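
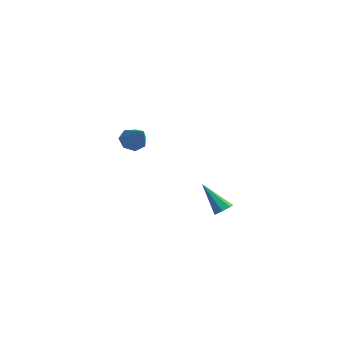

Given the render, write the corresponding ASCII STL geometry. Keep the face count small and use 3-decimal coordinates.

solid 
facet normal -0.618 0.375 -0.691
outer loop
vertex -3.961 -0.663 -3.054
vertex -4.366 -0.277 -2.482
vertex -3.738 -0.022 -2.906
endloop
endfacet
facet normal 0.894 -0.221 -0.390
outer loop
vertex -3.961 -0.663 -3.054
vertex -3.738 -0.022 -2.906
vertex -3.234 -0.963 -1.218
endloop
endfacet
facet normal -0.618 0.375 -0.691
outer loop
vertex -3.738 -0.022 -2.906
vertex -4.366 -0.277 -2.482
vertex -3.988 0.426 -2.439
endloop
endfacet
facet normal 0.876 0.482 0.007
outer loop
vertex -3.738 -0.022 -2.906
vertex -3.988 0.426 -2.439
vertex -3.234 -0.963 -1.218
endloop
endfacet
facet normal -0.619 0.375 -0.690
outer loop
vertex -3.988 0.426 -2.439
vertex -4.366 -0.277 -2.482
vertex -4.522 0.345 -2.004
endloop
endfacet
facet normal 0.370 0.719 0.589
outer loop
vertex -3.988 0.426 -2.439
vertex -4.522 0.345 -2.004
vertex -3.234 -0.963 -1.218
endloop
endfacet
facet normal -0.619 0.375 -0.690
outer loop
vertex -4.522 0.345 -2.004
vertex -4.366 -0.277 -2.482
vertex -4.94 -0.205 -1.928
endloop
endfacet
facet normal -0.244 0.312 0.918
outer loop
vertex -4.522 0.345 -2.004
vertex -4.94 -0.205 -1.928
vertex -3.234 -0.963 -1.218
endloop
endfacet
facet normal -0.619 0.375 -0.690
outer loop
vertex -4.94 -0.205 -1.928
vertex -4.366 -0.277 -2.482
vertex -4.925 -0.809 -2.27
endloop
endfacet
facet normal -0.504 -0.435 0.746
outer loop
vertex -4.94 -0.205 -1.928
vertex -4.925 -0.809 -2.27
vertex -3.234 -0.963 -1.218
endloop
endfacet
facet normal -0.619 0.375 -0.690
outer loop
vertex -4.925 -0.809 -2.27
vertex -4.366 -0.277 -2.482
vertex -4.49 -1.013 -2.771
endloop
endfacet
facet normal -0.214 -0.955 0.204
outer loop
vertex -4.925 -0.809 -2.27
vertex -4.49 -1.013 -2.771
vertex -3.234 -0.963 -1.218
endloop
endfacet
facet normal -0.618 0.375 -0.691
outer loop
vertex -4.49 -1.013 -2.771
vertex -4.366 -0.277 -2.482
vertex -3.961 -0.663 -3.054
endloop
endfacet
facet normal 0.408 -0.861 -0.302
outer loop
vertex -4.49 -1.013 -2.771
vertex -3.961 -0.663 -3.054
vertex -3.234 -0.963 -1.218
endloop
endfacet
facet normal 0.674 -0.064 -0.736
outer loop
vertex 3.795 -4.065 -3.437
vertex 3.38 -4.003 -3.822
vertex 3.694 -3.599 -3.57
endloop
endfacet
facet normal 0.517 0.337 0.787
outer loop
vertex 3.795 -4.065 -3.437
vertex 3.694 -3.599 -3.57
vertex 2.06 -3.877 -2.378
endloop
endfacet
facet normal 0.673 -0.064 -0.737
outer loop
vertex 3.694 -3.599 -3.57
vertex 3.38 -4.003 -3.822
vertex 3.356 -3.438 -3.893
endloop
endfacet
facet normal 0.102 0.929 0.356
outer loop
vertex 3.694 -3.599 -3.57
vertex 3.356 -3.438 -3.893
vertex 2.06 -3.877 -2.378
endloop
endfacet
facet normal 0.673 -0.064 -0.737
outer loop
vertex 3.356 -3.438 -3.893
vertex 3.38 -4.003 -3.822
vertex 3.036 -3.702 -4.162
endloop
endfacet
facet normal -0.517 0.832 -0.201
outer loop
vertex 3.356 -3.438 -3.893
vertex 3.036 -3.702 -4.162
vertex 2.06 -3.877 -2.378
endloop
endfacet
facet normal 0.673 -0.063 -0.737
outer loop
vertex 3.036 -3.702 -4.162
vertex 3.38 -4.003 -3.822
vertex 2.975 -4.192 -4.176
endloop
endfacet
facet normal -0.876 0.122 -0.467
outer loop
vertex 3.036 -3.702 -4.162
vertex 2.975 -4.192 -4.176
vertex 2.06 -3.877 -2.378
endloop
endfacet
facet normal 0.674 -0.065 -0.736
outer loop
vertex 2.975 -4.192 -4.176
vertex 3.38 -4.003 -3.822
vertex 3.219 -4.54 -3.922
endloop
endfacet
facet normal -0.703 -0.669 -0.241
outer loop
vertex 2.975 -4.192 -4.176
vertex 3.219 -4.54 -3.922
vertex 2.06 -3.877 -2.378
endloop
endfacet
facet normal 0.673 -0.064 -0.737
outer loop
vertex 3.219 -4.54 -3.922
vertex 3.38 -4.003 -3.822
vertex 3.584 -4.483 -3.594
endloop
endfacet
facet normal -0.129 -0.943 0.308
outer loop
vertex 3.219 -4.54 -3.922
vertex 3.584 -4.483 -3.594
vertex 2.06 -3.877 -2.378
endloop
endfacet
facet normal 0.674 -0.063 -0.736
outer loop
vertex 3.584 -4.483 -3.594
vertex 3.38 -4.003 -3.822
vertex 3.795 -4.065 -3.437
endloop
endfacet
facet normal 0.413 -0.495 0.764
outer loop
vertex 3.584 -4.483 -3.594
vertex 3.795 -4.065 -3.437
vertex 2.06 -3.877 -2.378
endloop
endfacet

endsolid


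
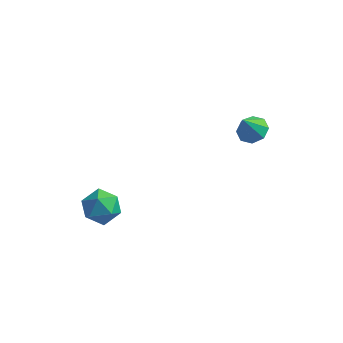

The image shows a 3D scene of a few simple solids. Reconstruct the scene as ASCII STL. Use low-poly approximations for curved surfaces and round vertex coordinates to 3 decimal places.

solid 
facet normal 0.101 0.334 0.937
outer loop
vertex -2.123 -3.167 2.425
vertex -1.874 -3.943 2.675
vertex -1.297 -3.375 2.41
endloop
endfacet
facet normal 0.224 0.856 0.466
outer loop
vertex -2.123 -3.167 2.425
vertex -1.297 -3.375 2.41
vertex -1.638 -2.935 1.765
endloop
endfacet
facet normal -0.361 0.931 0.062
outer loop
vertex -2.123 -3.167 2.425
vertex -1.638 -2.935 1.765
vertex -2.425 -3.231 1.632
endloop
endfacet
facet normal -0.844 0.455 0.285
outer loop
vertex -2.123 -3.167 2.425
vertex -2.425 -3.231 1.632
vertex -2.571 -3.854 2.194
endloop
endfacet
facet normal -0.558 0.087 0.825
outer loop
vertex -2.123 -3.167 2.425
vertex -2.571 -3.854 2.194
vertex -1.874 -3.943 2.675
endloop
endfacet
facet normal 0.759 0.650 0.042
outer loop
vertex -1.638 -2.935 1.765
vertex -1.297 -3.375 2.41
vertex -1.089 -3.566 1.606
endloop
endfacet
facet normal 0.562 -0.196 0.804
outer loop
vertex -1.297 -3.375 2.41
vertex -1.874 -3.943 2.675
vertex -1.235 -4.189 2.168
endloop
endfacet
facet normal -0.506 -0.597 0.623
outer loop
vertex -1.874 -3.943 2.675
vertex -2.571 -3.854 2.194
vertex -2.022 -4.485 2.035
endloop
endfacet
facet normal -0.968 0.001 -0.251
outer loop
vertex -2.571 -3.854 2.194
vertex -2.425 -3.231 1.632
vertex -2.363 -4.045 1.39
endloop
endfacet
facet normal -0.187 0.771 -0.609
outer loop
vertex -2.425 -3.231 1.632
vertex -1.638 -2.935 1.765
vertex -1.786 -3.477 1.125
endloop
endfacet
facet normal 0.844 -0.455 -0.285
outer loop
vertex -1.537 -4.253 1.375
vertex -1.089 -3.566 1.606
vertex -1.235 -4.189 2.168
endloop
endfacet
facet normal 0.361 -0.931 -0.062
outer loop
vertex -1.537 -4.253 1.375
vertex -1.235 -4.189 2.168
vertex -2.022 -4.485 2.035
endloop
endfacet
facet normal -0.224 -0.856 -0.466
outer loop
vertex -1.537 -4.253 1.375
vertex -2.022 -4.485 2.035
vertex -2.363 -4.045 1.39
endloop
endfacet
facet normal -0.101 -0.334 -0.937
outer loop
vertex -1.537 -4.253 1.375
vertex -2.363 -4.045 1.39
vertex -1.786 -3.477 1.125
endloop
endfacet
facet normal 0.558 -0.087 -0.825
outer loop
vertex -1.537 -4.253 1.375
vertex -1.786 -3.477 1.125
vertex -1.089 -3.566 1.606
endloop
endfacet
facet normal 0.968 -0.001 0.251
outer loop
vertex -1.235 -4.189 2.168
vertex -1.089 -3.566 1.606
vertex -1.297 -3.375 2.41
endloop
endfacet
facet normal 0.187 -0.771 0.609
outer loop
vertex -2.022 -4.485 2.035
vertex -1.235 -4.189 2.168
vertex -1.874 -3.943 2.675
endloop
endfacet
facet normal -0.759 -0.650 -0.042
outer loop
vertex -2.363 -4.045 1.39
vertex -2.022 -4.485 2.035
vertex -2.571 -3.854 2.194
endloop
endfacet
facet normal -0.562 0.196 -0.804
outer loop
vertex -1.786 -3.477 1.125
vertex -2.363 -4.045 1.39
vertex -2.425 -3.231 1.632
endloop
endfacet
facet normal 0.506 0.597 -0.623
outer loop
vertex -1.089 -3.566 1.606
vertex -1.786 -3.477 1.125
vertex -1.638 -2.935 1.765
endloop
endfacet
facet normal 0.259 0.384 -0.887
outer loop
vertex 3.227 0.987 3.23
vertex 2.658 1.359 3.225
vertex 3.292 1.454 3.451
endloop
endfacet
facet normal 0.714 -0.378 0.589
outer loop
vertex 3.227 0.987 3.23
vertex 3.292 1.454 3.451
vertex 2.362 0.921 4.235
endloop
endfacet
facet normal 0.258 0.385 -0.886
outer loop
vertex 3.292 1.454 3.451
vertex 2.658 1.359 3.225
vertex 2.985 1.865 3.54
endloop
endfacet
facet normal 0.545 0.233 0.805
outer loop
vertex 3.292 1.454 3.451
vertex 2.985 1.865 3.54
vertex 2.362 0.921 4.235
endloop
endfacet
facet normal 0.259 0.384 -0.886
outer loop
vertex 2.985 1.865 3.54
vertex 2.658 1.359 3.225
vertex 2.487 1.98 3.444
endloop
endfacet
facet normal -0.016 0.600 0.800
outer loop
vertex 2.985 1.865 3.54
vertex 2.487 1.98 3.444
vertex 2.362 0.921 4.235
endloop
endfacet
facet normal 0.258 0.384 -0.887
outer loop
vertex 2.487 1.98 3.444
vertex 2.658 1.359 3.225
vertex 2.088 1.731 3.22
endloop
endfacet
facet normal -0.640 0.507 0.577
outer loop
vertex 2.487 1.98 3.444
vertex 2.088 1.731 3.22
vertex 2.362 0.921 4.235
endloop
endfacet
facet normal 0.259 0.384 -0.886
outer loop
vertex 2.088 1.731 3.22
vertex 2.658 1.359 3.225
vertex 2.023 1.265 2.999
endloop
endfacet
facet normal -0.964 0.008 0.267
outer loop
vertex 2.088 1.731 3.22
vertex 2.023 1.265 2.999
vertex 2.362 0.921 4.235
endloop
endfacet
facet normal 0.258 0.385 -0.886
outer loop
vertex 2.023 1.265 2.999
vertex 2.658 1.359 3.225
vertex 2.33 0.854 2.91
endloop
endfacet
facet normal -0.795 -0.605 0.050
outer loop
vertex 2.023 1.265 2.999
vertex 2.33 0.854 2.91
vertex 2.362 0.921 4.235
endloop
endfacet
facet normal 0.258 0.385 -0.886
outer loop
vertex 2.33 0.854 2.91
vertex 2.658 1.359 3.225
vertex 2.828 0.739 3.005
endloop
endfacet
facet normal -0.235 -0.971 0.055
outer loop
vertex 2.33 0.854 2.91
vertex 2.828 0.739 3.005
vertex 2.362 0.921 4.235
endloop
endfacet
facet normal 0.260 0.385 -0.885
outer loop
vertex 2.828 0.739 3.005
vertex 2.658 1.359 3.225
vertex 3.227 0.987 3.23
endloop
endfacet
facet normal 0.389 -0.878 0.277
outer loop
vertex 2.828 0.739 3.005
vertex 3.227 0.987 3.23
vertex 2.362 0.921 4.235
endloop
endfacet

endsolid


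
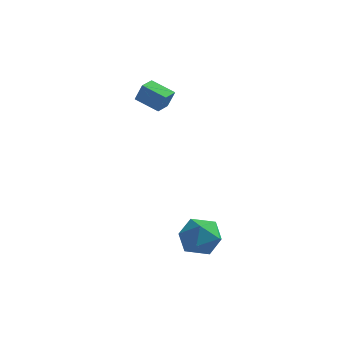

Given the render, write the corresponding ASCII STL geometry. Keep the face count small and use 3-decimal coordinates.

solid 
facet normal -0.910 0.143 0.389
outer loop
vertex -0.81 1.936 2.138
vertex -0.673 2.775 2.15
vertex -1.199 2.013 1.199
endloop
endfacet
facet normal -0.162 -0.987 -0.014
outer loop
vertex -0.007 1.825 0.69
vertex -0.81 1.936 2.138
vertex -1.199 2.013 1.199
endloop
endfacet
facet normal -0.910 0.144 0.388
outer loop
vertex -1.199 2.013 1.199
vertex -0.673 2.775 2.15
vertex -1.062 2.852 1.21
endloop
endfacet
facet normal -0.382 0.074 -0.921
outer loop
vertex -1.062 2.852 1.21
vertex -0.007 1.825 0.69
vertex -1.199 2.013 1.199
endloop
endfacet
facet normal 0.381 -0.075 0.921
outer loop
vertex -0.81 1.936 2.138
vertex 0.519 2.587 1.641
vertex -0.673 2.775 2.15
endloop
endfacet
facet normal -0.162 -0.987 -0.014
outer loop
vertex 0.382 1.748 1.63
vertex -0.81 1.936 2.138
vertex -0.007 1.825 0.69
endloop
endfacet
facet normal 0.381 -0.074 0.922
outer loop
vertex 0.382 1.748 1.63
vertex 0.519 2.587 1.641
vertex -0.81 1.936 2.138
endloop
endfacet
facet normal 0.162 0.987 0.014
outer loop
vertex -0.673 2.775 2.15
vertex 0.519 2.587 1.641
vertex -1.062 2.852 1.21
endloop
endfacet
facet normal -0.381 0.075 -0.922
outer loop
vertex 0.13 2.664 0.702
vertex -0.007 1.825 0.69
vertex -1.062 2.852 1.21
endloop
endfacet
facet normal 0.162 0.987 0.014
outer loop
vertex -1.062 2.852 1.21
vertex 0.519 2.587 1.641
vertex 0.13 2.664 0.702
endloop
endfacet
facet normal 0.910 -0.143 -0.388
outer loop
vertex 0.13 2.664 0.702
vertex 0.382 1.748 1.63
vertex -0.007 1.825 0.69
endloop
endfacet
facet normal 0.910 -0.144 -0.389
outer loop
vertex 0.519 2.587 1.641
vertex 0.382 1.748 1.63
vertex 0.13 2.664 0.702
endloop
endfacet
facet normal -0.923 0.009 0.384
outer loop
vertex 2.874 -3.123 -4.154
vertex 3.086 -4.031 -3.624
vertex 3.286 -3.083 -3.165
endloop
endfacet
facet normal -0.692 0.673 0.261
outer loop
vertex 2.874 -3.123 -4.154
vertex 3.286 -3.083 -3.165
vertex 3.647 -2.417 -3.925
endloop
endfacet
facet normal -0.534 0.726 -0.433
outer loop
vertex 2.874 -3.123 -4.154
vertex 3.647 -2.417 -3.925
vertex 3.67 -2.954 -4.853
endloop
endfacet
facet normal -0.668 0.095 -0.738
outer loop
vertex 2.874 -3.123 -4.154
vertex 3.67 -2.954 -4.853
vertex 3.323 -3.951 -4.667
endloop
endfacet
facet normal -0.908 -0.348 -0.233
outer loop
vertex 2.874 -3.123 -4.154
vertex 3.323 -3.951 -4.667
vertex 3.086 -4.031 -3.624
endloop
endfacet
facet normal -0.089 0.770 0.632
outer loop
vertex 3.647 -2.417 -3.925
vertex 3.286 -3.083 -3.165
vertex 4.337 -2.889 -3.253
endloop
endfacet
facet normal -0.464 -0.305 0.832
outer loop
vertex 3.286 -3.083 -3.165
vertex 3.086 -4.031 -3.624
vertex 3.99 -3.886 -3.067
endloop
endfacet
facet normal -0.440 -0.882 -0.168
outer loop
vertex 3.086 -4.031 -3.624
vertex 3.323 -3.951 -4.667
vertex 4.013 -4.423 -3.995
endloop
endfacet
facet normal -0.052 -0.166 -0.985
outer loop
vertex 3.323 -3.951 -4.667
vertex 3.67 -2.954 -4.853
vertex 4.374 -3.757 -4.755
endloop
endfacet
facet normal 0.165 0.855 -0.491
outer loop
vertex 3.67 -2.954 -4.853
vertex 3.647 -2.417 -3.925
vertex 4.574 -2.809 -4.296
endloop
endfacet
facet normal 0.668 -0.095 0.738
outer loop
vertex 4.786 -3.717 -3.766
vertex 4.337 -2.889 -3.253
vertex 3.99 -3.886 -3.067
endloop
endfacet
facet normal 0.534 -0.726 0.433
outer loop
vertex 4.786 -3.717 -3.766
vertex 3.99 -3.886 -3.067
vertex 4.013 -4.423 -3.995
endloop
endfacet
facet normal 0.692 -0.673 -0.261
outer loop
vertex 4.786 -3.717 -3.766
vertex 4.013 -4.423 -3.995
vertex 4.374 -3.757 -4.755
endloop
endfacet
facet normal 0.923 -0.009 -0.384
outer loop
vertex 4.786 -3.717 -3.766
vertex 4.374 -3.757 -4.755
vertex 4.574 -2.809 -4.296
endloop
endfacet
facet normal 0.908 0.348 0.233
outer loop
vertex 4.786 -3.717 -3.766
vertex 4.574 -2.809 -4.296
vertex 4.337 -2.889 -3.253
endloop
endfacet
facet normal 0.052 0.166 0.985
outer loop
vertex 3.99 -3.886 -3.067
vertex 4.337 -2.889 -3.253
vertex 3.286 -3.083 -3.165
endloop
endfacet
facet normal -0.165 -0.855 0.491
outer loop
vertex 4.013 -4.423 -3.995
vertex 3.99 -3.886 -3.067
vertex 3.086 -4.031 -3.624
endloop
endfacet
facet normal 0.089 -0.770 -0.632
outer loop
vertex 4.374 -3.757 -4.755
vertex 4.013 -4.423 -3.995
vertex 3.323 -3.951 -4.667
endloop
endfacet
facet normal 0.464 0.305 -0.832
outer loop
vertex 4.574 -2.809 -4.296
vertex 4.374 -3.757 -4.755
vertex 3.67 -2.954 -4.853
endloop
endfacet
facet normal 0.440 0.882 0.168
outer loop
vertex 4.337 -2.889 -3.253
vertex 4.574 -2.809 -4.296
vertex 3.647 -2.417 -3.925
endloop
endfacet

endsolid


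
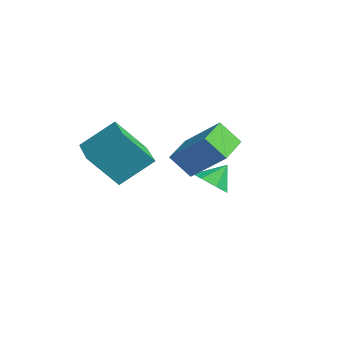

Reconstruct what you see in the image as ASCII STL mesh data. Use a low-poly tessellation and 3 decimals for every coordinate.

solid 
facet normal 0.034 -0.643 -0.766
outer loop
vertex -0.317 0.045 -0.755
vertex -0.748 0.676 -1.304
vertex 0.173 0.555 -1.161
endloop
endfacet
facet normal 0.649 -0.018 0.761
outer loop
vertex -0.317 0.045 -0.755
vertex 0.173 0.555 -1.161
vertex -0.792 1.504 -0.316
endloop
endfacet
facet normal 0.035 -0.642 -0.766
outer loop
vertex 0.173 0.555 -1.161
vertex -0.748 0.676 -1.304
vertex -0.029 1.156 -1.674
endloop
endfacet
facet normal 0.790 0.529 0.309
outer loop
vertex 0.173 0.555 -1.161
vertex -0.029 1.156 -1.674
vertex -0.792 1.504 -0.316
endloop
endfacet
facet normal 0.035 -0.642 -0.766
outer loop
vertex -0.029 1.156 -1.674
vertex -0.748 0.676 -1.304
vertex -0.773 1.395 -1.908
endloop
endfacet
facet normal 0.323 0.945 -0.061
outer loop
vertex -0.029 1.156 -1.674
vertex -0.773 1.395 -1.908
vertex -0.792 1.504 -0.316
endloop
endfacet
facet normal 0.035 -0.642 -0.766
outer loop
vertex -0.773 1.395 -1.908
vertex -0.748 0.676 -1.304
vertex -1.498 1.093 -1.688
endloop
endfacet
facet normal -0.401 0.914 -0.067
outer loop
vertex -0.773 1.395 -1.908
vertex -1.498 1.093 -1.688
vertex -0.792 1.504 -0.316
endloop
endfacet
facet normal 0.035 -0.642 -0.766
outer loop
vertex -1.498 1.093 -1.688
vertex -0.748 0.676 -1.304
vertex -1.658 0.476 -1.178
endloop
endfacet
facet normal -0.838 0.460 0.293
outer loop
vertex -1.498 1.093 -1.688
vertex -1.658 0.476 -1.178
vertex -0.792 1.504 -0.316
endloop
endfacet
facet normal 0.035 -0.642 -0.766
outer loop
vertex -1.658 0.476 -1.178
vertex -0.748 0.676 -1.304
vertex -1.132 0.01 -0.763
endloop
endfacet
facet normal -0.658 -0.075 0.750
outer loop
vertex -1.658 0.476 -1.178
vertex -1.132 0.01 -0.763
vertex -0.792 1.504 -0.316
endloop
endfacet
facet normal 0.035 -0.642 -0.766
outer loop
vertex -1.132 0.01 -0.763
vertex -0.748 0.676 -1.304
vertex -0.317 0.045 -0.755
endloop
endfacet
facet normal 0.003 -0.287 0.958
outer loop
vertex -1.132 0.01 -0.763
vertex -0.317 0.045 -0.755
vertex -0.792 1.504 -0.316
endloop
endfacet
facet normal -0.711 0.685 0.160
outer loop
vertex 3.237 -0.698 3.807
vertex 3.718 0.04 2.784
vertex 1.975 -1.7 2.491
endloop
endfacet
facet normal -0.356 -0.547 0.758
outer loop
vertex 3.282 -2.96 2.196
vertex 3.237 -0.698 3.807
vertex 1.975 -1.7 2.491
endloop
endfacet
facet normal -0.711 0.685 0.161
outer loop
vertex 1.975 -1.7 2.491
vertex 3.718 0.04 2.784
vertex 2.456 -0.961 1.468
endloop
endfacet
facet normal -0.607 -0.481 -0.633
outer loop
vertex 2.456 -0.961 1.468
vertex 3.282 -2.96 2.196
vertex 1.975 -1.7 2.491
endloop
endfacet
facet normal 0.607 0.481 0.633
outer loop
vertex 3.237 -0.698 3.807
vertex 5.025 -1.22 2.489
vertex 3.718 0.04 2.784
endloop
endfacet
facet normal -0.356 -0.547 0.758
outer loop
vertex 4.544 -1.959 3.512
vertex 3.237 -0.698 3.807
vertex 3.282 -2.96 2.196
endloop
endfacet
facet normal 0.607 0.481 0.633
outer loop
vertex 4.544 -1.959 3.512
vertex 5.025 -1.22 2.489
vertex 3.237 -0.698 3.807
endloop
endfacet
facet normal 0.356 0.547 -0.758
outer loop
vertex 3.718 0.04 2.784
vertex 5.025 -1.22 2.489
vertex 2.456 -0.961 1.468
endloop
endfacet
facet normal -0.607 -0.481 -0.633
outer loop
vertex 3.763 -2.222 1.173
vertex 3.282 -2.96 2.196
vertex 2.456 -0.961 1.468
endloop
endfacet
facet normal 0.356 0.547 -0.758
outer loop
vertex 2.456 -0.961 1.468
vertex 5.025 -1.22 2.489
vertex 3.763 -2.222 1.173
endloop
endfacet
facet normal 0.711 -0.685 -0.160
outer loop
vertex 3.763 -2.222 1.173
vertex 4.544 -1.959 3.512
vertex 3.282 -2.96 2.196
endloop
endfacet
facet normal 0.711 -0.685 -0.160
outer loop
vertex 5.025 -1.22 2.489
vertex 4.544 -1.959 3.512
vertex 3.763 -2.222 1.173
endloop
endfacet
facet normal -0.979 0.202 0.016
outer loop
vertex -1.58 -5.059 1.542
vertex -1.248 -3.555 2.818
vertex -1.33 -3.716 -0.106
endloop
endfacet
facet normal -0.166 -0.752 -0.638
outer loop
vertex 0.648 -4.125 -0.138
vertex -1.58 -5.059 1.542
vertex -1.33 -3.716 -0.106
endloop
endfacet
facet normal -0.979 0.202 0.016
outer loop
vertex -1.33 -3.716 -0.106
vertex -1.248 -3.555 2.818
vertex -0.998 -2.212 1.17
endloop
endfacet
facet normal 0.117 0.627 -0.770
outer loop
vertex -0.998 -2.212 1.17
vertex 0.648 -4.125 -0.138
vertex -1.33 -3.716 -0.106
endloop
endfacet
facet normal -0.117 -0.627 0.770
outer loop
vertex -1.58 -5.059 1.542
vertex 0.73 -3.964 2.786
vertex -1.248 -3.555 2.818
endloop
endfacet
facet normal -0.166 -0.752 -0.638
outer loop
vertex 0.398 -5.468 1.51
vertex -1.58 -5.059 1.542
vertex 0.648 -4.125 -0.138
endloop
endfacet
facet normal -0.117 -0.627 0.770
outer loop
vertex 0.398 -5.468 1.51
vertex 0.73 -3.964 2.786
vertex -1.58 -5.059 1.542
endloop
endfacet
facet normal 0.166 0.752 0.638
outer loop
vertex -1.248 -3.555 2.818
vertex 0.73 -3.964 2.786
vertex -0.998 -2.212 1.17
endloop
endfacet
facet normal 0.117 0.627 -0.770
outer loop
vertex 0.98 -2.621 1.138
vertex 0.648 -4.125 -0.138
vertex -0.998 -2.212 1.17
endloop
endfacet
facet normal 0.166 0.752 0.638
outer loop
vertex -0.998 -2.212 1.17
vertex 0.73 -3.964 2.786
vertex 0.98 -2.621 1.138
endloop
endfacet
facet normal 0.979 -0.202 -0.016
outer loop
vertex 0.98 -2.621 1.138
vertex 0.398 -5.468 1.51
vertex 0.648 -4.125 -0.138
endloop
endfacet
facet normal 0.979 -0.202 -0.016
outer loop
vertex 0.73 -3.964 2.786
vertex 0.398 -5.468 1.51
vertex 0.98 -2.621 1.138
endloop
endfacet

endsolid


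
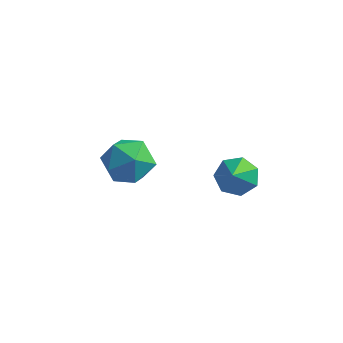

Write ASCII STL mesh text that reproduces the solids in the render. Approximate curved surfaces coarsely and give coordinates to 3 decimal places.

solid 
facet normal -0.345 0.436 0.831
outer loop
vertex -2.022 0.938 1.209
vertex -1.824 -0.007 1.787
vertex -1.025 0.781 1.705
endloop
endfacet
facet normal -0.051 0.918 0.394
outer loop
vertex -2.022 0.938 1.209
vertex -1.025 0.781 1.705
vertex -1.076 1.222 0.671
endloop
endfacet
facet normal -0.398 0.888 -0.230
outer loop
vertex -2.022 0.938 1.209
vertex -1.076 1.222 0.671
vertex -1.906 0.706 0.114
endloop
endfacet
facet normal -0.904 0.389 -0.178
outer loop
vertex -2.022 0.938 1.209
vertex -1.906 0.706 0.114
vertex -2.368 -0.053 0.803
endloop
endfacet
facet normal -0.872 0.109 0.477
outer loop
vertex -2.022 0.938 1.209
vertex -2.368 -0.053 0.803
vertex -1.824 -0.007 1.787
endloop
endfacet
facet normal 0.626 0.728 0.280
outer loop
vertex -1.076 1.222 0.671
vertex -1.025 0.781 1.705
vertex -0.292 0.453 0.917
endloop
endfacet
facet normal 0.152 -0.052 0.987
outer loop
vertex -1.025 0.781 1.705
vertex -1.824 -0.007 1.787
vertex -0.754 -0.306 1.606
endloop
endfacet
facet normal -0.700 -0.581 0.414
outer loop
vertex -1.824 -0.007 1.787
vertex -2.368 -0.053 0.803
vertex -1.584 -0.822 1.049
endloop
endfacet
facet normal -0.752 -0.129 -0.646
outer loop
vertex -2.368 -0.053 0.803
vertex -1.906 0.706 0.114
vertex -1.635 -0.381 0.015
endloop
endfacet
facet normal 0.067 0.680 -0.730
outer loop
vertex -1.906 0.706 0.114
vertex -1.076 1.222 0.671
vertex -0.836 0.407 -0.067
endloop
endfacet
facet normal 0.904 -0.389 0.178
outer loop
vertex -0.638 -0.538 0.511
vertex -0.292 0.453 0.917
vertex -0.754 -0.306 1.606
endloop
endfacet
facet normal 0.398 -0.888 0.230
outer loop
vertex -0.638 -0.538 0.511
vertex -0.754 -0.306 1.606
vertex -1.584 -0.822 1.049
endloop
endfacet
facet normal 0.051 -0.918 -0.394
outer loop
vertex -0.638 -0.538 0.511
vertex -1.584 -0.822 1.049
vertex -1.635 -0.381 0.015
endloop
endfacet
facet normal 0.345 -0.436 -0.831
outer loop
vertex -0.638 -0.538 0.511
vertex -1.635 -0.381 0.015
vertex -0.836 0.407 -0.067
endloop
endfacet
facet normal 0.872 -0.109 -0.477
outer loop
vertex -0.638 -0.538 0.511
vertex -0.836 0.407 -0.067
vertex -0.292 0.453 0.917
endloop
endfacet
facet normal 0.752 0.129 0.646
outer loop
vertex -0.754 -0.306 1.606
vertex -0.292 0.453 0.917
vertex -1.025 0.781 1.705
endloop
endfacet
facet normal -0.067 -0.680 0.730
outer loop
vertex -1.584 -0.822 1.049
vertex -0.754 -0.306 1.606
vertex -1.824 -0.007 1.787
endloop
endfacet
facet normal -0.626 -0.728 -0.280
outer loop
vertex -1.635 -0.381 0.015
vertex -1.584 -0.822 1.049
vertex -2.368 -0.053 0.803
endloop
endfacet
facet normal -0.152 0.052 -0.987
outer loop
vertex -0.836 0.407 -0.067
vertex -1.635 -0.381 0.015
vertex -1.906 0.706 0.114
endloop
endfacet
facet normal 0.700 0.581 -0.414
outer loop
vertex -0.292 0.453 0.917
vertex -0.836 0.407 -0.067
vertex -1.076 1.222 0.671
endloop
endfacet
facet normal -0.232 0.665 -0.710
outer loop
vertex 3.269 0.17 0.936
vertex 2.864 0.628 1.497
vertex 3.662 0.669 1.275
endloop
endfacet
facet normal 0.835 -0.498 -0.235
outer loop
vertex 3.269 0.17 0.936
vertex 3.662 0.669 1.275
vertex 3.316 -0.668 2.883
endloop
endfacet
facet normal -0.232 0.664 -0.711
outer loop
vertex 3.662 0.669 1.275
vertex 2.864 0.628 1.497
vertex 3.454 1.138 1.781
endloop
endfacet
facet normal 0.950 0.106 0.293
outer loop
vertex 3.662 0.669 1.275
vertex 3.454 1.138 1.781
vertex 3.316 -0.668 2.883
endloop
endfacet
facet normal -0.232 0.664 -0.710
outer loop
vertex 3.454 1.138 1.781
vertex 2.864 0.628 1.497
vertex 2.801 1.222 2.073
endloop
endfacet
facet normal 0.412 0.451 0.791
outer loop
vertex 3.454 1.138 1.781
vertex 2.801 1.222 2.073
vertex 3.316 -0.668 2.883
endloop
endfacet
facet normal -0.233 0.664 -0.710
outer loop
vertex 2.801 1.222 2.073
vertex 2.864 0.628 1.497
vertex 2.195 0.859 1.932
endloop
endfacet
facet normal -0.373 0.278 0.885
outer loop
vertex 2.801 1.222 2.073
vertex 2.195 0.859 1.932
vertex 3.316 -0.668 2.883
endloop
endfacet
facet normal -0.232 0.664 -0.710
outer loop
vertex 2.195 0.859 1.932
vertex 2.864 0.628 1.497
vertex 2.093 0.322 1.463
endloop
endfacet
facet normal -0.816 -0.285 0.504
outer loop
vertex 2.195 0.859 1.932
vertex 2.093 0.322 1.463
vertex 3.316 -0.668 2.883
endloop
endfacet
facet normal -0.232 0.664 -0.711
outer loop
vertex 2.093 0.322 1.463
vertex 2.864 0.628 1.497
vertex 2.571 0.015 1.02
endloop
endfacet
facet normal -0.581 -0.811 -0.065
outer loop
vertex 2.093 0.322 1.463
vertex 2.571 0.015 1.02
vertex 3.316 -0.668 2.883
endloop
endfacet
facet normal -0.233 0.664 -0.710
outer loop
vertex 2.571 0.015 1.02
vertex 2.864 0.628 1.497
vertex 3.269 0.17 0.936
endloop
endfacet
facet normal 0.154 -0.906 -0.394
outer loop
vertex 2.571 0.015 1.02
vertex 3.269 0.17 0.936
vertex 3.316 -0.668 2.883
endloop
endfacet

endsolid


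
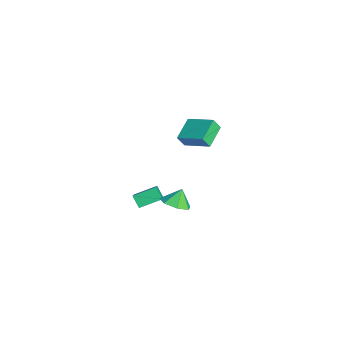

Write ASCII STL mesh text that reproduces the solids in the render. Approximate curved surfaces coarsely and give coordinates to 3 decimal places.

solid 
facet normal -0.761 0.254 -0.597
outer loop
vertex -1.914 -3.043 -3.935
vertex -1.859 -1.696 -3.431
vertex -1.344 -2.829 -4.57
endloop
endfacet
facet normal -0.038 -0.936 -0.350
outer loop
vertex -0.401 -3.144 -3.829
vertex -1.914 -3.043 -3.935
vertex -1.344 -2.829 -4.57
endloop
endfacet
facet normal -0.761 0.254 -0.597
outer loop
vertex -1.344 -2.829 -4.57
vertex -1.859 -1.696 -3.431
vertex -1.289 -1.481 -4.066
endloop
endfacet
facet normal 0.648 0.243 -0.722
outer loop
vertex -1.289 -1.481 -4.066
vertex -0.401 -3.144 -3.829
vertex -1.344 -2.829 -4.57
endloop
endfacet
facet normal -0.648 -0.243 0.721
outer loop
vertex -1.914 -3.043 -3.935
vertex -0.916 -2.011 -2.69
vertex -1.859 -1.696 -3.431
endloop
endfacet
facet normal -0.038 -0.936 -0.351
outer loop
vertex -0.971 -3.359 -3.194
vertex -1.914 -3.043 -3.935
vertex -0.401 -3.144 -3.829
endloop
endfacet
facet normal -0.648 -0.243 0.721
outer loop
vertex -0.971 -3.359 -3.194
vertex -0.916 -2.011 -2.69
vertex -1.914 -3.043 -3.935
endloop
endfacet
facet normal 0.037 0.936 0.350
outer loop
vertex -1.859 -1.696 -3.431
vertex -0.916 -2.011 -2.69
vertex -1.289 -1.481 -4.066
endloop
endfacet
facet normal 0.648 0.243 -0.721
outer loop
vertex -0.346 -1.797 -3.325
vertex -0.401 -3.144 -3.829
vertex -1.289 -1.481 -4.066
endloop
endfacet
facet normal 0.039 0.936 0.350
outer loop
vertex -1.289 -1.481 -4.066
vertex -0.916 -2.011 -2.69
vertex -0.346 -1.797 -3.325
endloop
endfacet
facet normal 0.761 -0.254 0.597
outer loop
vertex -0.346 -1.797 -3.325
vertex -0.971 -3.359 -3.194
vertex -0.401 -3.144 -3.829
endloop
endfacet
facet normal 0.761 -0.254 0.597
outer loop
vertex -0.916 -2.011 -2.69
vertex -0.971 -3.359 -3.194
vertex -0.346 -1.797 -3.325
endloop
endfacet
facet normal 0.259 -0.444 -0.858
outer loop
vertex 2.096 -1.657 -2.128
vertex 1.238 -1.517 -2.459
vertex 1.982 -0.962 -2.522
endloop
endfacet
facet normal 0.593 0.469 0.655
outer loop
vertex 2.096 -1.657 -2.128
vertex 1.982 -0.962 -2.522
vertex 0.962 -1.043 -1.541
endloop
endfacet
facet normal 0.258 -0.444 -0.858
outer loop
vertex 1.982 -0.962 -2.522
vertex 1.238 -1.517 -2.459
vertex 1.308 -0.685 -2.868
endloop
endfacet
facet normal 0.222 0.925 0.308
outer loop
vertex 1.982 -0.962 -2.522
vertex 1.308 -0.685 -2.868
vertex 0.962 -1.043 -1.541
endloop
endfacet
facet normal 0.259 -0.444 -0.858
outer loop
vertex 1.308 -0.685 -2.868
vertex 1.238 -1.517 -2.459
vertex 0.582 -1.034 -2.907
endloop
endfacet
facet normal -0.435 0.891 0.127
outer loop
vertex 1.308 -0.685 -2.868
vertex 0.582 -1.034 -2.907
vertex 0.962 -1.043 -1.541
endloop
endfacet
facet normal 0.259 -0.444 -0.858
outer loop
vertex 0.582 -1.034 -2.907
vertex 1.238 -1.517 -2.459
vertex 0.35 -1.747 -2.608
endloop
endfacet
facet normal -0.885 0.392 0.249
outer loop
vertex 0.582 -1.034 -2.907
vertex 0.35 -1.747 -2.608
vertex 0.962 -1.043 -1.541
endloop
endfacet
facet normal 0.259 -0.444 -0.858
outer loop
vertex 0.35 -1.747 -2.608
vertex 1.238 -1.517 -2.459
vertex 0.787 -2.287 -2.197
endloop
endfacet
facet normal -0.789 -0.196 0.582
outer loop
vertex 0.35 -1.747 -2.608
vertex 0.787 -2.287 -2.197
vertex 0.962 -1.043 -1.541
endloop
endfacet
facet normal 0.258 -0.443 -0.858
outer loop
vertex 0.787 -2.287 -2.197
vertex 1.238 -1.517 -2.459
vertex 1.564 -2.247 -1.984
endloop
endfacet
facet normal -0.218 -0.431 0.876
outer loop
vertex 0.787 -2.287 -2.197
vertex 1.564 -2.247 -1.984
vertex 0.962 -1.043 -1.541
endloop
endfacet
facet normal 0.259 -0.443 -0.858
outer loop
vertex 1.564 -2.247 -1.984
vertex 1.238 -1.517 -2.459
vertex 2.096 -1.657 -2.128
endloop
endfacet
facet normal 0.396 -0.136 0.908
outer loop
vertex 1.564 -2.247 -1.984
vertex 2.096 -1.657 -2.128
vertex 0.962 -1.043 -1.541
endloop
endfacet
facet normal -0.709 -0.612 -0.351
outer loop
vertex 1.632 -1.525 3.45
vertex 0.56 -0.605 4.013
vertex 1.62 -1.107 2.745
endloop
endfacet
facet normal 0.705 -0.605 -0.371
outer loop
vertex 2.84 -0.055 3.347
vertex 1.632 -1.525 3.45
vertex 1.62 -1.107 2.745
endloop
endfacet
facet normal -0.709 -0.612 -0.350
outer loop
vertex 1.62 -1.107 2.745
vertex 0.56 -0.605 4.013
vertex 0.549 -0.188 3.307
endloop
endfacet
facet normal -0.015 0.509 -0.860
outer loop
vertex 0.549 -0.188 3.307
vertex 2.84 -0.055 3.347
vertex 1.62 -1.107 2.745
endloop
endfacet
facet normal 0.015 -0.509 0.860
outer loop
vertex 1.632 -1.525 3.45
vertex 1.78 0.447 4.615
vertex 0.56 -0.605 4.013
endloop
endfacet
facet normal 0.705 -0.605 -0.369
outer loop
vertex 2.851 -0.472 4.053
vertex 1.632 -1.525 3.45
vertex 2.84 -0.055 3.347
endloop
endfacet
facet normal 0.014 -0.509 0.860
outer loop
vertex 2.851 -0.472 4.053
vertex 1.78 0.447 4.615
vertex 1.632 -1.525 3.45
endloop
endfacet
facet normal -0.705 0.606 0.369
outer loop
vertex 0.56 -0.605 4.013
vertex 1.78 0.447 4.615
vertex 0.549 -0.188 3.307
endloop
endfacet
facet normal -0.015 0.510 -0.860
outer loop
vertex 1.768 0.865 3.91
vertex 2.84 -0.055 3.347
vertex 0.549 -0.188 3.307
endloop
endfacet
facet normal -0.705 0.604 0.370
outer loop
vertex 0.549 -0.188 3.307
vertex 1.78 0.447 4.615
vertex 1.768 0.865 3.91
endloop
endfacet
facet normal 0.709 0.612 0.350
outer loop
vertex 1.768 0.865 3.91
vertex 2.851 -0.472 4.053
vertex 2.84 -0.055 3.347
endloop
endfacet
facet normal 0.709 0.612 0.351
outer loop
vertex 1.78 0.447 4.615
vertex 2.851 -0.472 4.053
vertex 1.768 0.865 3.91
endloop
endfacet

endsolid


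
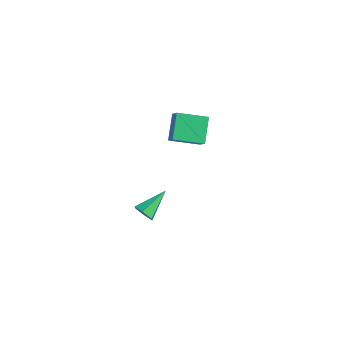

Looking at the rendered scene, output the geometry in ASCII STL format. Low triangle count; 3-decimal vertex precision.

solid 
facet normal -0.438 0.661 0.610
outer loop
vertex 3.149 -0.527 4.164
vertex 4.264 0.61 3.732
vertex 2.573 -0.239 3.438
endloop
endfacet
facet normal -0.675 -0.689 0.262
outer loop
vertex 3.256 -1.27 2.488
vertex 3.149 -0.527 4.164
vertex 2.573 -0.239 3.438
endloop
endfacet
facet normal -0.438 0.661 0.610
outer loop
vertex 2.573 -0.239 3.438
vertex 4.264 0.61 3.732
vertex 3.688 0.898 3.006
endloop
endfacet
facet normal -0.593 0.297 -0.749
outer loop
vertex 3.688 0.898 3.006
vertex 3.256 -1.27 2.488
vertex 2.573 -0.239 3.438
endloop
endfacet
facet normal 0.593 -0.297 0.749
outer loop
vertex 3.149 -0.527 4.164
vertex 4.947 -0.421 2.782
vertex 4.264 0.61 3.732
endloop
endfacet
facet normal -0.675 -0.689 0.262
outer loop
vertex 3.832 -1.558 3.214
vertex 3.149 -0.527 4.164
vertex 3.256 -1.27 2.488
endloop
endfacet
facet normal 0.593 -0.297 0.749
outer loop
vertex 3.832 -1.558 3.214
vertex 4.947 -0.421 2.782
vertex 3.149 -0.527 4.164
endloop
endfacet
facet normal 0.675 0.689 -0.262
outer loop
vertex 4.264 0.61 3.732
vertex 4.947 -0.421 2.782
vertex 3.688 0.898 3.006
endloop
endfacet
facet normal -0.593 0.297 -0.749
outer loop
vertex 4.371 -0.133 2.056
vertex 3.256 -1.27 2.488
vertex 3.688 0.898 3.006
endloop
endfacet
facet normal 0.675 0.689 -0.262
outer loop
vertex 3.688 0.898 3.006
vertex 4.947 -0.421 2.782
vertex 4.371 -0.133 2.056
endloop
endfacet
facet normal 0.438 -0.661 -0.610
outer loop
vertex 4.371 -0.133 2.056
vertex 3.832 -1.558 3.214
vertex 3.256 -1.27 2.488
endloop
endfacet
facet normal 0.438 -0.661 -0.610
outer loop
vertex 4.947 -0.421 2.782
vertex 3.832 -1.558 3.214
vertex 4.371 -0.133 2.056
endloop
endfacet
facet normal -0.032 -0.902 -0.430
outer loop
vertex 2.652 -2.56 -3.195
vertex 2.451 -2.288 -3.751
vertex 3.086 -2.365 -3.637
endloop
endfacet
facet normal 0.718 -0.022 0.696
outer loop
vertex 2.652 -2.56 -3.195
vertex 3.086 -2.365 -3.637
vertex 2.509 -0.692 -2.989
endloop
endfacet
facet normal -0.033 -0.903 -0.428
outer loop
vertex 3.086 -2.365 -3.637
vertex 2.451 -2.288 -3.751
vertex 2.886 -2.094 -4.193
endloop
endfacet
facet normal 0.916 0.373 -0.148
outer loop
vertex 3.086 -2.365 -3.637
vertex 2.886 -2.094 -4.193
vertex 2.509 -0.692 -2.989
endloop
endfacet
facet normal -0.033 -0.903 -0.429
outer loop
vertex 2.886 -2.094 -4.193
vertex 2.451 -2.288 -3.751
vertex 2.25 -2.017 -4.306
endloop
endfacet
facet normal 0.208 0.669 -0.714
outer loop
vertex 2.886 -2.094 -4.193
vertex 2.25 -2.017 -4.306
vertex 2.509 -0.692 -2.989
endloop
endfacet
facet normal -0.033 -0.903 -0.429
outer loop
vertex 2.25 -2.017 -4.306
vertex 2.451 -2.288 -3.751
vertex 1.816 -2.211 -3.864
endloop
endfacet
facet normal -0.698 0.569 -0.435
outer loop
vertex 2.25 -2.017 -4.306
vertex 1.816 -2.211 -3.864
vertex 2.509 -0.692 -2.989
endloop
endfacet
facet normal -0.033 -0.902 -0.430
outer loop
vertex 1.816 -2.211 -3.864
vertex 2.451 -2.288 -3.751
vertex 2.016 -2.483 -3.308
endloop
endfacet
facet normal -0.896 0.174 0.408
outer loop
vertex 1.816 -2.211 -3.864
vertex 2.016 -2.483 -3.308
vertex 2.509 -0.692 -2.989
endloop
endfacet
facet normal -0.033 -0.902 -0.430
outer loop
vertex 2.016 -2.483 -3.308
vertex 2.451 -2.288 -3.751
vertex 2.652 -2.56 -3.195
endloop
endfacet
facet normal -0.188 -0.122 0.975
outer loop
vertex 2.016 -2.483 -3.308
vertex 2.652 -2.56 -3.195
vertex 2.509 -0.692 -2.989
endloop
endfacet

endsolid


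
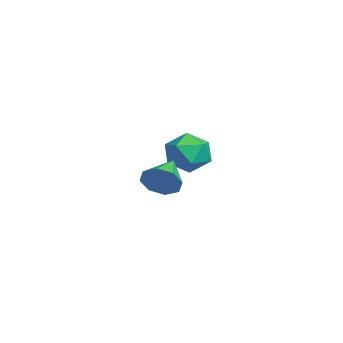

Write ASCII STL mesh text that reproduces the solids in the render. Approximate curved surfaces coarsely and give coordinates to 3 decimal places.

solid 
facet normal 0.248 0.928 0.278
outer loop
vertex -0.933 0.424 -2.441
vertex -1.615 0.401 -1.756
vertex -0.718 0.101 -1.554
endloop
endfacet
facet normal 0.814 0.581 0.014
outer loop
vertex -0.933 0.424 -2.441
vertex -0.718 0.101 -1.554
vertex -0.375 -0.36 -2.333
endloop
endfacet
facet normal 0.658 0.378 -0.652
outer loop
vertex -0.933 0.424 -2.441
vertex -0.375 -0.36 -2.333
vertex -1.06 -0.344 -3.015
endloop
endfacet
facet normal -0.004 0.599 -0.801
outer loop
vertex -0.933 0.424 -2.441
vertex -1.06 -0.344 -3.015
vertex -1.827 0.126 -2.659
endloop
endfacet
facet normal -0.258 0.939 -0.225
outer loop
vertex -0.933 0.424 -2.441
vertex -1.827 0.126 -2.659
vertex -1.615 0.401 -1.756
endloop
endfacet
facet normal 0.914 -0.007 0.406
outer loop
vertex -0.375 -0.36 -2.333
vertex -0.718 0.101 -1.554
vertex -0.713 -0.866 -1.581
endloop
endfacet
facet normal -0.002 0.554 0.832
outer loop
vertex -0.718 0.101 -1.554
vertex -1.615 0.401 -1.756
vertex -1.48 -0.396 -1.225
endloop
endfacet
facet normal -0.819 0.573 0.018
outer loop
vertex -1.615 0.401 -1.756
vertex -1.827 0.126 -2.659
vertex -2.165 -0.38 -1.907
endloop
endfacet
facet normal -0.409 0.023 -0.912
outer loop
vertex -1.827 0.126 -2.659
vertex -1.06 -0.344 -3.015
vertex -1.822 -0.841 -2.686
endloop
endfacet
facet normal 0.661 -0.335 -0.671
outer loop
vertex -1.06 -0.344 -3.015
vertex -0.375 -0.36 -2.333
vertex -0.925 -1.141 -2.484
endloop
endfacet
facet normal 0.004 -0.599 0.801
outer loop
vertex -1.607 -1.164 -1.799
vertex -0.713 -0.866 -1.581
vertex -1.48 -0.396 -1.225
endloop
endfacet
facet normal -0.658 -0.378 0.652
outer loop
vertex -1.607 -1.164 -1.799
vertex -1.48 -0.396 -1.225
vertex -2.165 -0.38 -1.907
endloop
endfacet
facet normal -0.814 -0.581 -0.014
outer loop
vertex -1.607 -1.164 -1.799
vertex -2.165 -0.38 -1.907
vertex -1.822 -0.841 -2.686
endloop
endfacet
facet normal -0.248 -0.928 -0.278
outer loop
vertex -1.607 -1.164 -1.799
vertex -1.822 -0.841 -2.686
vertex -0.925 -1.141 -2.484
endloop
endfacet
facet normal 0.258 -0.939 0.225
outer loop
vertex -1.607 -1.164 -1.799
vertex -0.925 -1.141 -2.484
vertex -0.713 -0.866 -1.581
endloop
endfacet
facet normal 0.409 -0.023 0.912
outer loop
vertex -1.48 -0.396 -1.225
vertex -0.713 -0.866 -1.581
vertex -0.718 0.101 -1.554
endloop
endfacet
facet normal -0.661 0.335 0.671
outer loop
vertex -2.165 -0.38 -1.907
vertex -1.48 -0.396 -1.225
vertex -1.615 0.401 -1.756
endloop
endfacet
facet normal -0.914 0.007 -0.406
outer loop
vertex -1.822 -0.841 -2.686
vertex -2.165 -0.38 -1.907
vertex -1.827 0.126 -2.659
endloop
endfacet
facet normal 0.002 -0.554 -0.832
outer loop
vertex -0.925 -1.141 -2.484
vertex -1.822 -0.841 -2.686
vertex -1.06 -0.344 -3.015
endloop
endfacet
facet normal 0.819 -0.573 -0.018
outer loop
vertex -0.713 -0.866 -1.581
vertex -0.925 -1.141 -2.484
vertex -0.375 -0.36 -2.333
endloop
endfacet
facet normal 0.841 -0.384 -0.381
outer loop
vertex 3.594 -1.406 -1.331
vertex 3.193 -1.771 -1.849
vertex 3.519 -1.097 -1.808
endloop
endfacet
facet normal 0.101 0.842 0.530
outer loop
vertex 3.594 -1.406 -1.331
vertex 3.519 -1.097 -1.808
vertex 2.007 -1.229 -1.311
endloop
endfacet
facet normal 0.841 -0.384 -0.381
outer loop
vertex 3.519 -1.097 -1.808
vertex 3.193 -1.771 -1.849
vertex 3.253 -1.182 -2.309
endloop
endfacet
facet normal -0.120 0.987 -0.104
outer loop
vertex 3.519 -1.097 -1.808
vertex 3.253 -1.182 -2.309
vertex 2.007 -1.229 -1.311
endloop
endfacet
facet normal 0.841 -0.383 -0.381
outer loop
vertex 3.253 -1.182 -2.309
vertex 3.193 -1.771 -1.849
vertex 2.952 -1.612 -2.541
endloop
endfacet
facet normal -0.488 0.654 -0.578
outer loop
vertex 3.253 -1.182 -2.309
vertex 2.952 -1.612 -2.541
vertex 2.007 -1.229 -1.311
endloop
endfacet
facet normal 0.840 -0.385 -0.381
outer loop
vertex 2.952 -1.612 -2.541
vertex 3.193 -1.771 -1.849
vertex 2.791 -2.135 -2.367
endloop
endfacet
facet normal -0.787 0.037 -0.616
outer loop
vertex 2.952 -1.612 -2.541
vertex 2.791 -2.135 -2.367
vertex 2.007 -1.229 -1.311
endloop
endfacet
facet normal 0.841 -0.383 -0.383
outer loop
vertex 2.791 -2.135 -2.367
vertex 3.193 -1.771 -1.849
vertex 2.867 -2.445 -1.89
endloop
endfacet
facet normal -0.842 -0.504 -0.193
outer loop
vertex 2.791 -2.135 -2.367
vertex 2.867 -2.445 -1.89
vertex 2.007 -1.229 -1.311
endloop
endfacet
facet normal 0.841 -0.384 -0.381
outer loop
vertex 2.867 -2.445 -1.89
vertex 3.193 -1.771 -1.849
vertex 3.133 -2.36 -1.388
endloop
endfacet
facet normal -0.622 -0.649 0.439
outer loop
vertex 2.867 -2.445 -1.89
vertex 3.133 -2.36 -1.388
vertex 2.007 -1.229 -1.311
endloop
endfacet
facet normal 0.841 -0.384 -0.381
outer loop
vertex 3.133 -2.36 -1.388
vertex 3.193 -1.771 -1.849
vertex 3.434 -1.93 -1.157
endloop
endfacet
facet normal -0.253 -0.314 0.915
outer loop
vertex 3.133 -2.36 -1.388
vertex 3.434 -1.93 -1.157
vertex 2.007 -1.229 -1.311
endloop
endfacet
facet normal 0.841 -0.383 -0.381
outer loop
vertex 3.434 -1.93 -1.157
vertex 3.193 -1.771 -1.849
vertex 3.594 -1.406 -1.331
endloop
endfacet
facet normal 0.046 0.302 0.952
outer loop
vertex 3.434 -1.93 -1.157
vertex 3.594 -1.406 -1.331
vertex 2.007 -1.229 -1.311
endloop
endfacet

endsolid


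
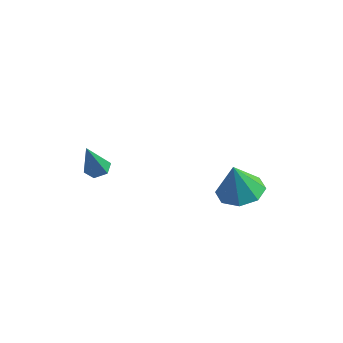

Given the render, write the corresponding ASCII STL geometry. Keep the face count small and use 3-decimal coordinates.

solid 
facet normal 0.156 0.134 -0.979
outer loop
vertex 4.118 1.524 -1.929
vertex 3.148 1.939 -2.027
vertex 4.112 2.328 -1.82
endloop
endfacet
facet normal 0.766 -0.081 0.638
outer loop
vertex 4.118 1.524 -1.929
vertex 4.112 2.328 -1.82
vertex 2.892 1.721 -0.433
endloop
endfacet
facet normal 0.156 0.134 -0.979
outer loop
vertex 4.112 2.328 -1.82
vertex 3.148 1.939 -2.027
vertex 3.54 2.904 -1.832
endloop
endfacet
facet normal 0.513 0.524 0.680
outer loop
vertex 4.112 2.328 -1.82
vertex 3.54 2.904 -1.832
vertex 2.892 1.721 -0.433
endloop
endfacet
facet normal 0.157 0.134 -0.978
outer loop
vertex 3.54 2.904 -1.832
vertex 3.148 1.939 -2.027
vertex 2.739 2.915 -1.959
endloop
endfacet
facet normal -0.087 0.780 0.619
outer loop
vertex 3.54 2.904 -1.832
vertex 2.739 2.915 -1.959
vertex 2.892 1.721 -0.433
endloop
endfacet
facet normal 0.157 0.134 -0.978
outer loop
vertex 2.739 2.915 -1.959
vertex 3.148 1.939 -2.027
vertex 2.177 2.354 -2.126
endloop
endfacet
facet normal -0.684 0.539 0.491
outer loop
vertex 2.739 2.915 -1.959
vertex 2.177 2.354 -2.126
vertex 2.892 1.721 -0.433
endloop
endfacet
facet normal 0.157 0.134 -0.978
outer loop
vertex 2.177 2.354 -2.126
vertex 3.148 1.939 -2.027
vertex 2.184 1.55 -2.235
endloop
endfacet
facet normal -0.927 -0.058 0.370
outer loop
vertex 2.177 2.354 -2.126
vertex 2.184 1.55 -2.235
vertex 2.892 1.721 -0.433
endloop
endfacet
facet normal 0.157 0.135 -0.978
outer loop
vertex 2.184 1.55 -2.235
vertex 3.148 1.939 -2.027
vertex 2.755 0.974 -2.223
endloop
endfacet
facet normal -0.674 -0.662 0.328
outer loop
vertex 2.184 1.55 -2.235
vertex 2.755 0.974 -2.223
vertex 2.892 1.721 -0.433
endloop
endfacet
facet normal 0.157 0.135 -0.978
outer loop
vertex 2.755 0.974 -2.223
vertex 3.148 1.939 -2.027
vertex 3.556 0.964 -2.096
endloop
endfacet
facet normal -0.073 -0.918 0.389
outer loop
vertex 2.755 0.974 -2.223
vertex 3.556 0.964 -2.096
vertex 2.892 1.721 -0.433
endloop
endfacet
facet normal 0.156 0.135 -0.978
outer loop
vertex 3.556 0.964 -2.096
vertex 3.148 1.939 -2.027
vertex 4.118 1.524 -1.929
endloop
endfacet
facet normal 0.522 -0.678 0.517
outer loop
vertex 3.556 0.964 -2.096
vertex 4.118 1.524 -1.929
vertex 2.892 1.721 -0.433
endloop
endfacet
facet normal 0.105 0.314 -0.944
outer loop
vertex -1.567 -0.716 -0.718
vertex -2.131 -0.54 -0.722
vertex -1.706 -0.168 -0.551
endloop
endfacet
facet normal 0.897 0.096 0.432
outer loop
vertex -1.567 -0.716 -0.718
vertex -1.706 -0.168 -0.551
vertex -2.309 -1.08 0.902
endloop
endfacet
facet normal 0.104 0.315 -0.943
outer loop
vertex -1.706 -0.168 -0.551
vertex -2.131 -0.54 -0.722
vertex -2.269 0.009 -0.554
endloop
endfacet
facet normal 0.240 0.774 0.586
outer loop
vertex -1.706 -0.168 -0.551
vertex -2.269 0.009 -0.554
vertex -2.309 -1.08 0.902
endloop
endfacet
facet normal 0.103 0.315 -0.944
outer loop
vertex -2.269 0.009 -0.554
vertex -2.131 -0.54 -0.722
vertex -2.694 -0.364 -0.725
endloop
endfacet
facet normal -0.688 0.590 0.422
outer loop
vertex -2.269 0.009 -0.554
vertex -2.694 -0.364 -0.725
vertex -2.309 -1.08 0.902
endloop
endfacet
facet normal 0.103 0.313 -0.944
outer loop
vertex -2.694 -0.364 -0.725
vertex -2.131 -0.54 -0.722
vertex -2.555 -0.913 -0.892
endloop
endfacet
facet normal -0.956 -0.274 0.106
outer loop
vertex -2.694 -0.364 -0.725
vertex -2.555 -0.913 -0.892
vertex -2.309 -1.08 0.902
endloop
endfacet
facet normal 0.103 0.313 -0.944
outer loop
vertex -2.555 -0.913 -0.892
vertex -2.131 -0.54 -0.722
vertex -1.992 -1.089 -0.889
endloop
endfacet
facet normal -0.298 -0.953 -0.048
outer loop
vertex -2.555 -0.913 -0.892
vertex -1.992 -1.089 -0.889
vertex -2.309 -1.08 0.902
endloop
endfacet
facet normal 0.105 0.314 -0.944
outer loop
vertex -1.992 -1.089 -0.889
vertex -2.131 -0.54 -0.722
vertex -1.567 -0.716 -0.718
endloop
endfacet
facet normal 0.629 -0.769 0.115
outer loop
vertex -1.992 -1.089 -0.889
vertex -1.567 -0.716 -0.718
vertex -2.309 -1.08 0.902
endloop
endfacet

endsolid


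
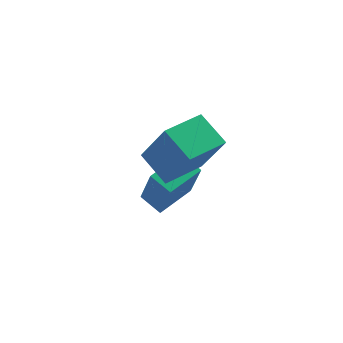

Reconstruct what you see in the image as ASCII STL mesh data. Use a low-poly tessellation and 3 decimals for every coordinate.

solid 
facet normal -0.930 -0.366 -0.048
outer loop
vertex -0.034 -2.472 -2.893
vertex -0.403 -1.576 -2.573
vertex -0.169 -1.895 -4.667
endloop
endfacet
facet normal 0.362 -0.878 -0.313
outer loop
vertex 1.383 -1.284 -4.587
vertex -0.034 -2.472 -2.893
vertex -0.169 -1.895 -4.667
endloop
endfacet
facet normal -0.930 -0.366 -0.048
outer loop
vertex -0.169 -1.895 -4.667
vertex -0.403 -1.576 -2.573
vertex -0.538 -0.999 -4.347
endloop
endfacet
facet normal -0.073 0.309 -0.948
outer loop
vertex -0.538 -0.999 -4.347
vertex 1.383 -1.284 -4.587
vertex -0.169 -1.895 -4.667
endloop
endfacet
facet normal 0.073 -0.309 0.948
outer loop
vertex -0.034 -2.472 -2.893
vertex 1.149 -0.965 -2.493
vertex -0.403 -1.576 -2.573
endloop
endfacet
facet normal 0.362 -0.878 -0.313
outer loop
vertex 1.518 -1.861 -2.813
vertex -0.034 -2.472 -2.893
vertex 1.383 -1.284 -4.587
endloop
endfacet
facet normal 0.073 -0.309 0.948
outer loop
vertex 1.518 -1.861 -2.813
vertex 1.149 -0.965 -2.493
vertex -0.034 -2.472 -2.893
endloop
endfacet
facet normal -0.362 0.878 0.313
outer loop
vertex -0.403 -1.576 -2.573
vertex 1.149 -0.965 -2.493
vertex -0.538 -0.999 -4.347
endloop
endfacet
facet normal -0.073 0.309 -0.948
outer loop
vertex 1.014 -0.388 -4.267
vertex 1.383 -1.284 -4.587
vertex -0.538 -0.999 -4.347
endloop
endfacet
facet normal -0.362 0.878 0.313
outer loop
vertex -0.538 -0.999 -4.347
vertex 1.149 -0.965 -2.493
vertex 1.014 -0.388 -4.267
endloop
endfacet
facet normal 0.930 0.366 0.048
outer loop
vertex 1.014 -0.388 -4.267
vertex 1.518 -1.861 -2.813
vertex 1.383 -1.284 -4.587
endloop
endfacet
facet normal 0.930 0.366 0.048
outer loop
vertex 1.149 -0.965 -2.493
vertex 1.518 -1.861 -2.813
vertex 1.014 -0.388 -4.267
endloop
endfacet
facet normal -0.935 -0.317 0.161
outer loop
vertex -0.114 -4.182 0.726
vertex -0.446 -2.883 1.354
vertex -0.685 -3.437 -1.119
endloop
endfacet
facet normal 0.224 -0.878 -0.424
outer loop
vertex 1.026 -2.857 -1.414
vertex -0.114 -4.182 0.726
vertex -0.685 -3.437 -1.119
endloop
endfacet
facet normal -0.935 -0.317 0.161
outer loop
vertex -0.685 -3.437 -1.119
vertex -0.446 -2.883 1.354
vertex -1.017 -2.138 -0.491
endloop
endfacet
facet normal -0.276 0.360 -0.891
outer loop
vertex -1.017 -2.138 -0.491
vertex 1.026 -2.857 -1.414
vertex -0.685 -3.437 -1.119
endloop
endfacet
facet normal 0.276 -0.360 0.891
outer loop
vertex -0.114 -4.182 0.726
vertex 1.265 -2.303 1.059
vertex -0.446 -2.883 1.354
endloop
endfacet
facet normal 0.224 -0.878 -0.424
outer loop
vertex 1.597 -3.602 0.431
vertex -0.114 -4.182 0.726
vertex 1.026 -2.857 -1.414
endloop
endfacet
facet normal 0.276 -0.360 0.891
outer loop
vertex 1.597 -3.602 0.431
vertex 1.265 -2.303 1.059
vertex -0.114 -4.182 0.726
endloop
endfacet
facet normal -0.224 0.878 0.424
outer loop
vertex -0.446 -2.883 1.354
vertex 1.265 -2.303 1.059
vertex -1.017 -2.138 -0.491
endloop
endfacet
facet normal -0.276 0.360 -0.891
outer loop
vertex 0.694 -1.558 -0.786
vertex 1.026 -2.857 -1.414
vertex -1.017 -2.138 -0.491
endloop
endfacet
facet normal -0.224 0.878 0.424
outer loop
vertex -1.017 -2.138 -0.491
vertex 1.265 -2.303 1.059
vertex 0.694 -1.558 -0.786
endloop
endfacet
facet normal 0.935 0.317 -0.161
outer loop
vertex 0.694 -1.558 -0.786
vertex 1.597 -3.602 0.431
vertex 1.026 -2.857 -1.414
endloop
endfacet
facet normal 0.935 0.317 -0.161
outer loop
vertex 1.265 -2.303 1.059
vertex 1.597 -3.602 0.431
vertex 0.694 -1.558 -0.786
endloop
endfacet

endsolid


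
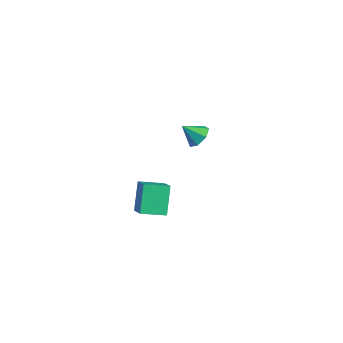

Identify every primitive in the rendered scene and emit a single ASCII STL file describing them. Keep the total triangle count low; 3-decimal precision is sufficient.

solid 
facet normal -0.448 0.494 0.745
outer loop
vertex 3.718 -3.958 1.761
vertex 4.478 -2.779 1.436
vertex 2.65 -3.526 0.832
endloop
endfacet
facet normal -0.528 -0.819 0.226
outer loop
vertex 3.462 -4.421 -0.516
vertex 3.718 -3.958 1.761
vertex 2.65 -3.526 0.832
endloop
endfacet
facet normal -0.448 0.494 0.745
outer loop
vertex 2.65 -3.526 0.832
vertex 4.478 -2.779 1.436
vertex 3.41 -2.347 0.507
endloop
endfacet
facet normal -0.721 0.292 -0.628
outer loop
vertex 3.41 -2.347 0.507
vertex 3.462 -4.421 -0.516
vertex 2.65 -3.526 0.832
endloop
endfacet
facet normal 0.721 -0.292 0.628
outer loop
vertex 3.718 -3.958 1.761
vertex 5.29 -3.674 0.088
vertex 4.478 -2.779 1.436
endloop
endfacet
facet normal -0.528 -0.819 0.226
outer loop
vertex 4.53 -4.853 0.413
vertex 3.718 -3.958 1.761
vertex 3.462 -4.421 -0.516
endloop
endfacet
facet normal 0.721 -0.292 0.628
outer loop
vertex 4.53 -4.853 0.413
vertex 5.29 -3.674 0.088
vertex 3.718 -3.958 1.761
endloop
endfacet
facet normal 0.528 0.819 -0.226
outer loop
vertex 4.478 -2.779 1.436
vertex 5.29 -3.674 0.088
vertex 3.41 -2.347 0.507
endloop
endfacet
facet normal -0.721 0.292 -0.628
outer loop
vertex 4.222 -3.242 -0.841
vertex 3.462 -4.421 -0.516
vertex 3.41 -2.347 0.507
endloop
endfacet
facet normal 0.528 0.819 -0.226
outer loop
vertex 3.41 -2.347 0.507
vertex 5.29 -3.674 0.088
vertex 4.222 -3.242 -0.841
endloop
endfacet
facet normal 0.448 -0.494 -0.745
outer loop
vertex 4.222 -3.242 -0.841
vertex 4.53 -4.853 0.413
vertex 3.462 -4.421 -0.516
endloop
endfacet
facet normal 0.448 -0.494 -0.745
outer loop
vertex 5.29 -3.674 0.088
vertex 4.53 -4.853 0.413
vertex 4.222 -3.242 -0.841
endloop
endfacet
facet normal 0.514 0.520 -0.683
outer loop
vertex -0.256 3.016 -2.432
vertex -0.869 3.606 -2.444
vertex -0.177 3.57 -1.951
endloop
endfacet
facet normal 0.482 -0.613 0.627
outer loop
vertex -0.256 3.016 -2.432
vertex -0.177 3.57 -1.951
vertex -1.551 2.914 -1.536
endloop
endfacet
facet normal 0.513 0.520 -0.683
outer loop
vertex -0.177 3.57 -1.951
vertex -0.869 3.606 -2.444
vertex -0.619 4.151 -1.841
endloop
endfacet
facet normal 0.277 0.029 0.961
outer loop
vertex -0.177 3.57 -1.951
vertex -0.619 4.151 -1.841
vertex -1.551 2.914 -1.536
endloop
endfacet
facet normal 0.513 0.520 -0.683
outer loop
vertex -0.619 4.151 -1.841
vertex -0.869 3.606 -2.444
vertex -1.249 4.321 -2.185
endloop
endfacet
facet normal -0.330 0.453 0.828
outer loop
vertex -0.619 4.151 -1.841
vertex -1.249 4.321 -2.185
vertex -1.551 2.914 -1.536
endloop
endfacet
facet normal 0.513 0.520 -0.683
outer loop
vertex -1.249 4.321 -2.185
vertex -0.869 3.606 -2.444
vertex -1.592 3.952 -2.724
endloop
endfacet
facet normal -0.881 0.340 0.328
outer loop
vertex -1.249 4.321 -2.185
vertex -1.592 3.952 -2.724
vertex -1.551 2.914 -1.536
endloop
endfacet
facet normal 0.513 0.520 -0.683
outer loop
vertex -1.592 3.952 -2.724
vertex -0.869 3.606 -2.444
vertex -1.391 3.323 -3.052
endloop
endfacet
facet normal -0.961 -0.223 -0.162
outer loop
vertex -1.592 3.952 -2.724
vertex -1.391 3.323 -3.052
vertex -1.551 2.914 -1.536
endloop
endfacet
facet normal 0.513 0.520 -0.683
outer loop
vertex -1.391 3.323 -3.052
vertex -0.869 3.606 -2.444
vertex -0.797 2.907 -2.922
endloop
endfacet
facet normal -0.511 -0.815 -0.274
outer loop
vertex -1.391 3.323 -3.052
vertex -0.797 2.907 -2.922
vertex -1.551 2.914 -1.536
endloop
endfacet
facet normal 0.514 0.520 -0.683
outer loop
vertex -0.797 2.907 -2.922
vertex -0.869 3.606 -2.444
vertex -0.256 3.016 -2.432
endloop
endfacet
facet normal 0.130 -0.989 0.076
outer loop
vertex -0.797 2.907 -2.922
vertex -0.256 3.016 -2.432
vertex -1.551 2.914 -1.536
endloop
endfacet

endsolid


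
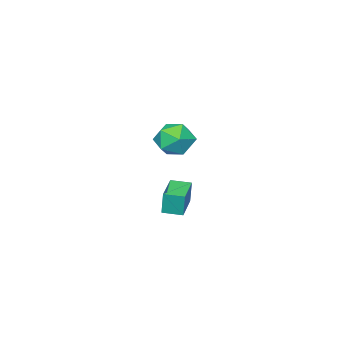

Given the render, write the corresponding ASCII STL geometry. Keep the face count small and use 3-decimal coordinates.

solid 
facet normal -0.528 0.846 -0.072
outer loop
vertex 1.865 3.858 1.628
vertex 3.275 4.73 1.534
vertex 1.852 3.745 0.393
endloop
endfacet
facet normal -0.849 -0.525 0.057
outer loop
vertex 2.385 2.89 0.466
vertex 1.865 3.858 1.628
vertex 1.852 3.745 0.393
endloop
endfacet
facet normal -0.528 0.846 -0.072
outer loop
vertex 1.852 3.745 0.393
vertex 3.275 4.73 1.534
vertex 3.262 4.617 0.299
endloop
endfacet
facet normal -0.010 -0.091 -0.996
outer loop
vertex 3.262 4.617 0.299
vertex 2.385 2.89 0.466
vertex 1.852 3.745 0.393
endloop
endfacet
facet normal 0.010 0.091 0.996
outer loop
vertex 1.865 3.858 1.628
vertex 3.808 3.875 1.607
vertex 3.275 4.73 1.534
endloop
endfacet
facet normal -0.849 -0.525 0.057
outer loop
vertex 2.398 3.003 1.701
vertex 1.865 3.858 1.628
vertex 2.385 2.89 0.466
endloop
endfacet
facet normal 0.010 0.091 0.996
outer loop
vertex 2.398 3.003 1.701
vertex 3.808 3.875 1.607
vertex 1.865 3.858 1.628
endloop
endfacet
facet normal 0.849 0.525 -0.057
outer loop
vertex 3.275 4.73 1.534
vertex 3.808 3.875 1.607
vertex 3.262 4.617 0.299
endloop
endfacet
facet normal -0.010 -0.091 -0.996
outer loop
vertex 3.795 3.762 0.372
vertex 2.385 2.89 0.466
vertex 3.262 4.617 0.299
endloop
endfacet
facet normal 0.849 0.525 -0.057
outer loop
vertex 3.262 4.617 0.299
vertex 3.808 3.875 1.607
vertex 3.795 3.762 0.372
endloop
endfacet
facet normal 0.528 -0.846 0.072
outer loop
vertex 3.795 3.762 0.372
vertex 2.398 3.003 1.701
vertex 2.385 2.89 0.466
endloop
endfacet
facet normal 0.528 -0.846 0.072
outer loop
vertex 3.808 3.875 1.607
vertex 2.398 3.003 1.701
vertex 3.795 3.762 0.372
endloop
endfacet
facet normal -0.088 0.794 0.601
outer loop
vertex -3.726 -0.929 1.078
vertex -3.421 -1.607 2.018
vertex -2.574 -1.037 1.39
endloop
endfacet
facet normal 0.108 0.993 -0.055
outer loop
vertex -3.726 -0.929 1.078
vertex -2.574 -1.037 1.39
vertex -2.887 -1.067 0.233
endloop
endfacet
facet normal -0.390 0.765 -0.512
outer loop
vertex -3.726 -0.929 1.078
vertex -2.887 -1.067 0.233
vertex -3.927 -1.655 0.146
endloop
endfacet
facet normal -0.894 0.426 -0.139
outer loop
vertex -3.726 -0.929 1.078
vertex -3.927 -1.655 0.146
vertex -4.257 -1.989 1.249
endloop
endfacet
facet normal -0.708 0.443 0.550
outer loop
vertex -3.726 -0.929 1.078
vertex -4.257 -1.989 1.249
vertex -3.421 -1.607 2.018
endloop
endfacet
facet normal 0.720 0.661 -0.212
outer loop
vertex -2.887 -1.067 0.233
vertex -2.574 -1.037 1.39
vertex -2.063 -1.831 0.651
endloop
endfacet
facet normal 0.402 0.339 0.850
outer loop
vertex -2.574 -1.037 1.39
vertex -3.421 -1.607 2.018
vertex -2.393 -2.165 1.754
endloop
endfacet
facet normal -0.601 -0.228 0.766
outer loop
vertex -3.421 -1.607 2.018
vertex -4.257 -1.989 1.249
vertex -3.433 -2.753 1.667
endloop
endfacet
facet normal -0.902 -0.257 -0.348
outer loop
vertex -4.257 -1.989 1.249
vertex -3.927 -1.655 0.146
vertex -3.746 -2.783 0.51
endloop
endfacet
facet normal -0.086 0.293 -0.952
outer loop
vertex -3.927 -1.655 0.146
vertex -2.887 -1.067 0.233
vertex -2.899 -2.213 -0.118
endloop
endfacet
facet normal 0.894 -0.426 0.139
outer loop
vertex -2.594 -2.891 0.822
vertex -2.063 -1.831 0.651
vertex -2.393 -2.165 1.754
endloop
endfacet
facet normal 0.390 -0.765 0.512
outer loop
vertex -2.594 -2.891 0.822
vertex -2.393 -2.165 1.754
vertex -3.433 -2.753 1.667
endloop
endfacet
facet normal -0.108 -0.993 0.055
outer loop
vertex -2.594 -2.891 0.822
vertex -3.433 -2.753 1.667
vertex -3.746 -2.783 0.51
endloop
endfacet
facet normal 0.088 -0.794 -0.601
outer loop
vertex -2.594 -2.891 0.822
vertex -3.746 -2.783 0.51
vertex -2.899 -2.213 -0.118
endloop
endfacet
facet normal 0.708 -0.443 -0.550
outer loop
vertex -2.594 -2.891 0.822
vertex -2.899 -2.213 -0.118
vertex -2.063 -1.831 0.651
endloop
endfacet
facet normal 0.902 0.257 0.348
outer loop
vertex -2.393 -2.165 1.754
vertex -2.063 -1.831 0.651
vertex -2.574 -1.037 1.39
endloop
endfacet
facet normal 0.086 -0.293 0.952
outer loop
vertex -3.433 -2.753 1.667
vertex -2.393 -2.165 1.754
vertex -3.421 -1.607 2.018
endloop
endfacet
facet normal -0.720 -0.661 0.212
outer loop
vertex -3.746 -2.783 0.51
vertex -3.433 -2.753 1.667
vertex -4.257 -1.989 1.249
endloop
endfacet
facet normal -0.402 -0.339 -0.850
outer loop
vertex -2.899 -2.213 -0.118
vertex -3.746 -2.783 0.51
vertex -3.927 -1.655 0.146
endloop
endfacet
facet normal 0.601 0.228 -0.766
outer loop
vertex -2.063 -1.831 0.651
vertex -2.899 -2.213 -0.118
vertex -2.887 -1.067 0.233
endloop
endfacet

endsolid


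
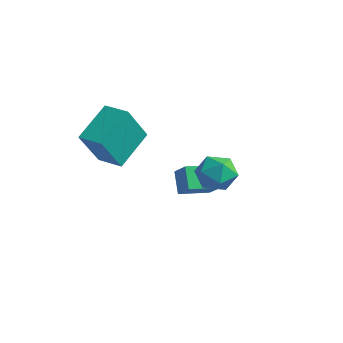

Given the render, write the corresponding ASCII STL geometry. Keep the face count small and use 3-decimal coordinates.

solid 
facet normal -0.737 0.191 -0.648
outer loop
vertex -0.861 1.637 -0.428
vertex -0.314 3.006 -0.647
vertex -0.152 1.204 -1.362
endloop
endfacet
facet normal -0.367 -0.918 0.147
outer loop
vertex 0.814 0.954 -0.513
vertex -0.861 1.637 -0.428
vertex -0.152 1.204 -1.362
endloop
endfacet
facet normal -0.737 0.191 -0.648
outer loop
vertex -0.152 1.204 -1.362
vertex -0.314 3.006 -0.647
vertex 0.395 2.572 -1.581
endloop
endfacet
facet normal 0.567 -0.346 -0.747
outer loop
vertex 0.395 2.572 -1.581
vertex 0.814 0.954 -0.513
vertex -0.152 1.204 -1.362
endloop
endfacet
facet normal -0.567 0.346 0.747
outer loop
vertex -0.861 1.637 -0.428
vertex 0.652 2.756 0.202
vertex -0.314 3.006 -0.647
endloop
endfacet
facet normal -0.367 -0.918 0.148
outer loop
vertex 0.105 1.388 0.421
vertex -0.861 1.637 -0.428
vertex 0.814 0.954 -0.513
endloop
endfacet
facet normal -0.567 0.346 0.747
outer loop
vertex 0.105 1.388 0.421
vertex 0.652 2.756 0.202
vertex -0.861 1.637 -0.428
endloop
endfacet
facet normal 0.367 0.918 -0.148
outer loop
vertex -0.314 3.006 -0.647
vertex 0.652 2.756 0.202
vertex 0.395 2.572 -1.581
endloop
endfacet
facet normal 0.567 -0.346 -0.747
outer loop
vertex 1.361 2.323 -0.732
vertex 0.814 0.954 -0.513
vertex 0.395 2.572 -1.581
endloop
endfacet
facet normal 0.367 0.919 -0.148
outer loop
vertex 0.395 2.572 -1.581
vertex 0.652 2.756 0.202
vertex 1.361 2.323 -0.732
endloop
endfacet
facet normal 0.737 -0.191 0.648
outer loop
vertex 1.361 2.323 -0.732
vertex 0.105 1.388 0.421
vertex 0.814 0.954 -0.513
endloop
endfacet
facet normal 0.737 -0.191 0.648
outer loop
vertex 0.652 2.756 0.202
vertex 0.105 1.388 0.421
vertex 1.361 2.323 -0.732
endloop
endfacet
facet normal -0.983 -0.179 -0.031
outer loop
vertex -0.822 -2.264 5.143
vertex -0.975 -1.099 3.283
vertex -0.475 -3.981 4.039
endloop
endfacet
facet normal 0.070 -0.530 0.845
outer loop
vertex 0.735 -3.761 4.077
vertex -0.822 -2.264 5.143
vertex -0.475 -3.981 4.039
endloop
endfacet
facet normal -0.983 -0.179 -0.031
outer loop
vertex -0.475 -3.981 4.039
vertex -0.975 -1.099 3.283
vertex -0.628 -2.816 2.179
endloop
endfacet
facet normal 0.168 -0.829 -0.533
outer loop
vertex -0.628 -2.816 2.179
vertex 0.735 -3.761 4.077
vertex -0.475 -3.981 4.039
endloop
endfacet
facet normal -0.168 0.829 0.533
outer loop
vertex -0.822 -2.264 5.143
vertex 0.235 -0.879 3.321
vertex -0.975 -1.099 3.283
endloop
endfacet
facet normal 0.070 -0.530 0.845
outer loop
vertex 0.388 -2.044 5.181
vertex -0.822 -2.264 5.143
vertex 0.735 -3.761 4.077
endloop
endfacet
facet normal -0.168 0.829 0.533
outer loop
vertex 0.388 -2.044 5.181
vertex 0.235 -0.879 3.321
vertex -0.822 -2.264 5.143
endloop
endfacet
facet normal -0.070 0.530 -0.845
outer loop
vertex -0.975 -1.099 3.283
vertex 0.235 -0.879 3.321
vertex -0.628 -2.816 2.179
endloop
endfacet
facet normal 0.168 -0.829 -0.533
outer loop
vertex 0.582 -2.596 2.217
vertex 0.735 -3.761 4.077
vertex -0.628 -2.816 2.179
endloop
endfacet
facet normal -0.070 0.530 -0.845
outer loop
vertex -0.628 -2.816 2.179
vertex 0.235 -0.879 3.321
vertex 0.582 -2.596 2.217
endloop
endfacet
facet normal 0.983 0.179 0.031
outer loop
vertex 0.582 -2.596 2.217
vertex 0.388 -2.044 5.181
vertex 0.735 -3.761 4.077
endloop
endfacet
facet normal 0.983 0.179 0.031
outer loop
vertex 0.235 -0.879 3.321
vertex 0.388 -2.044 5.181
vertex 0.582 -2.596 2.217
endloop
endfacet
facet normal 0.013 0.254 0.967
outer loop
vertex 3.377 0.919 2.524
vertex 2.852 0.099 2.746
vertex 3.851 0.067 2.741
endloop
endfacet
facet normal 0.596 0.493 0.633
outer loop
vertex 3.377 0.919 2.524
vertex 3.851 0.067 2.741
vertex 4.174 0.641 1.99
endloop
endfacet
facet normal 0.386 0.917 0.099
outer loop
vertex 3.377 0.919 2.524
vertex 4.174 0.641 1.99
vertex 3.375 1.027 1.531
endloop
endfacet
facet normal -0.326 0.940 0.103
outer loop
vertex 3.377 0.919 2.524
vertex 3.375 1.027 1.531
vertex 2.558 0.692 1.998
endloop
endfacet
facet normal -0.557 0.530 0.639
outer loop
vertex 3.377 0.919 2.524
vertex 2.558 0.692 1.998
vertex 2.852 0.099 2.746
endloop
endfacet
facet normal 0.934 -0.068 0.350
outer loop
vertex 4.174 0.641 1.99
vertex 3.851 0.067 2.741
vertex 4.142 -0.352 1.882
endloop
endfacet
facet normal -0.010 -0.456 0.890
outer loop
vertex 3.851 0.067 2.741
vertex 2.852 0.099 2.746
vertex 3.325 -0.687 2.349
endloop
endfacet
facet normal -0.933 -0.009 0.360
outer loop
vertex 2.852 0.099 2.746
vertex 2.558 0.692 1.998
vertex 2.526 -0.301 1.89
endloop
endfacet
facet normal -0.559 0.655 -0.509
outer loop
vertex 2.558 0.692 1.998
vertex 3.375 1.027 1.531
vertex 2.849 0.273 1.139
endloop
endfacet
facet normal 0.594 0.618 -0.515
outer loop
vertex 3.375 1.027 1.531
vertex 4.174 0.641 1.99
vertex 3.848 0.241 1.134
endloop
endfacet
facet normal 0.326 -0.940 -0.103
outer loop
vertex 3.323 -0.579 1.356
vertex 4.142 -0.352 1.882
vertex 3.325 -0.687 2.349
endloop
endfacet
facet normal -0.386 -0.917 -0.099
outer loop
vertex 3.323 -0.579 1.356
vertex 3.325 -0.687 2.349
vertex 2.526 -0.301 1.89
endloop
endfacet
facet normal -0.596 -0.493 -0.633
outer loop
vertex 3.323 -0.579 1.356
vertex 2.526 -0.301 1.89
vertex 2.849 0.273 1.139
endloop
endfacet
facet normal -0.013 -0.254 -0.967
outer loop
vertex 3.323 -0.579 1.356
vertex 2.849 0.273 1.139
vertex 3.848 0.241 1.134
endloop
endfacet
facet normal 0.557 -0.530 -0.639
outer loop
vertex 3.323 -0.579 1.356
vertex 3.848 0.241 1.134
vertex 4.142 -0.352 1.882
endloop
endfacet
facet normal 0.559 -0.655 0.509
outer loop
vertex 3.325 -0.687 2.349
vertex 4.142 -0.352 1.882
vertex 3.851 0.067 2.741
endloop
endfacet
facet normal -0.594 -0.618 0.515
outer loop
vertex 2.526 -0.301 1.89
vertex 3.325 -0.687 2.349
vertex 2.852 0.099 2.746
endloop
endfacet
facet normal -0.934 0.068 -0.350
outer loop
vertex 2.849 0.273 1.139
vertex 2.526 -0.301 1.89
vertex 2.558 0.692 1.998
endloop
endfacet
facet normal 0.010 0.456 -0.890
outer loop
vertex 3.848 0.241 1.134
vertex 2.849 0.273 1.139
vertex 3.375 1.027 1.531
endloop
endfacet
facet normal 0.933 0.009 -0.360
outer loop
vertex 4.142 -0.352 1.882
vertex 3.848 0.241 1.134
vertex 4.174 0.641 1.99
endloop
endfacet

endsolid


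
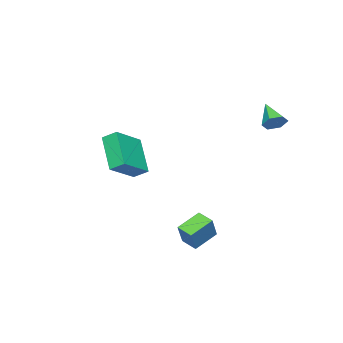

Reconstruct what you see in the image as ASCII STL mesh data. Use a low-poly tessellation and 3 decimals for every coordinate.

solid 
facet normal -0.487 -0.539 0.688
outer loop
vertex 1.061 -3.145 0.639
vertex 0.9 -2.412 1.099
vertex -0.562 -2.901 -0.318
endloop
endfacet
facet normal 0.183 -0.833 -0.522
outer loop
vertex 0.5 -1.728 -1.819
vertex 1.061 -3.145 0.639
vertex -0.562 -2.901 -0.318
endloop
endfacet
facet normal -0.487 -0.538 0.688
outer loop
vertex -0.562 -2.901 -0.318
vertex 0.9 -2.412 1.099
vertex -0.723 -2.168 0.141
endloop
endfacet
facet normal -0.854 0.128 -0.504
outer loop
vertex -0.723 -2.168 0.141
vertex 0.5 -1.728 -1.819
vertex -0.562 -2.901 -0.318
endloop
endfacet
facet normal 0.854 -0.129 0.504
outer loop
vertex 1.061 -3.145 0.639
vertex 1.962 -1.239 -0.402
vertex 0.9 -2.412 1.099
endloop
endfacet
facet normal 0.183 -0.833 -0.522
outer loop
vertex 2.123 -1.972 -0.861
vertex 1.061 -3.145 0.639
vertex 0.5 -1.728 -1.819
endloop
endfacet
facet normal 0.854 -0.128 0.504
outer loop
vertex 2.123 -1.972 -0.861
vertex 1.962 -1.239 -0.402
vertex 1.061 -3.145 0.639
endloop
endfacet
facet normal -0.183 0.833 0.522
outer loop
vertex 0.9 -2.412 1.099
vertex 1.962 -1.239 -0.402
vertex -0.723 -2.168 0.141
endloop
endfacet
facet normal -0.854 0.129 -0.504
outer loop
vertex 0.339 -0.995 -1.359
vertex 0.5 -1.728 -1.819
vertex -0.723 -2.168 0.141
endloop
endfacet
facet normal -0.183 0.833 0.522
outer loop
vertex -0.723 -2.168 0.141
vertex 1.962 -1.239 -0.402
vertex 0.339 -0.995 -1.359
endloop
endfacet
facet normal 0.487 0.539 -0.688
outer loop
vertex 0.339 -0.995 -1.359
vertex 2.123 -1.972 -0.861
vertex 0.5 -1.728 -1.819
endloop
endfacet
facet normal 0.487 0.538 -0.688
outer loop
vertex 1.962 -1.239 -0.402
vertex 2.123 -1.972 -0.861
vertex 0.339 -0.995 -1.359
endloop
endfacet
facet normal -0.517 -0.148 -0.843
outer loop
vertex 3.62 3.019 -3.755
vertex 2.511 3.432 -3.147
vertex 3.786 3.827 -3.999
endloop
endfacet
facet normal 0.834 -0.309 -0.457
outer loop
vertex 4.489 4.028 -2.853
vertex 3.62 3.019 -3.755
vertex 3.786 3.827 -3.999
endloop
endfacet
facet normal -0.517 -0.150 -0.843
outer loop
vertex 3.786 3.827 -3.999
vertex 2.511 3.432 -3.147
vertex 2.677 4.239 -3.392
endloop
endfacet
facet normal 0.194 0.939 -0.284
outer loop
vertex 2.677 4.239 -3.392
vertex 4.489 4.028 -2.853
vertex 3.786 3.827 -3.999
endloop
endfacet
facet normal -0.194 -0.939 0.284
outer loop
vertex 3.62 3.019 -3.755
vertex 3.214 3.633 -2.001
vertex 2.511 3.432 -3.147
endloop
endfacet
facet normal 0.834 -0.310 -0.456
outer loop
vertex 4.323 3.221 -2.608
vertex 3.62 3.019 -3.755
vertex 4.489 4.028 -2.853
endloop
endfacet
facet normal -0.193 -0.939 0.284
outer loop
vertex 4.323 3.221 -2.608
vertex 3.214 3.633 -2.001
vertex 3.62 3.019 -3.755
endloop
endfacet
facet normal -0.834 0.310 0.457
outer loop
vertex 2.511 3.432 -3.147
vertex 3.214 3.633 -2.001
vertex 2.677 4.239 -3.392
endloop
endfacet
facet normal 0.194 0.939 -0.284
outer loop
vertex 3.38 4.441 -2.245
vertex 4.489 4.028 -2.853
vertex 2.677 4.239 -3.392
endloop
endfacet
facet normal -0.834 0.309 0.457
outer loop
vertex 2.677 4.239 -3.392
vertex 3.214 3.633 -2.001
vertex 3.38 4.441 -2.245
endloop
endfacet
facet normal 0.518 0.149 0.843
outer loop
vertex 3.38 4.441 -2.245
vertex 4.323 3.221 -2.608
vertex 4.489 4.028 -2.853
endloop
endfacet
facet normal 0.517 0.148 0.843
outer loop
vertex 3.214 3.633 -2.001
vertex 4.323 3.221 -2.608
vertex 3.38 4.441 -2.245
endloop
endfacet
facet normal 0.496 0.649 -0.577
outer loop
vertex -2.022 3.759 1.851
vertex -2.496 4.197 1.936
vertex -1.993 4.178 2.347
endloop
endfacet
facet normal 0.633 -0.609 0.478
outer loop
vertex -2.022 3.759 1.851
vertex -1.993 4.178 2.347
vertex -3.224 3.243 2.784
endloop
endfacet
facet normal 0.496 0.648 -0.578
outer loop
vertex -1.993 4.178 2.347
vertex -2.496 4.197 1.936
vertex -2.466 4.616 2.432
endloop
endfacet
facet normal 0.265 0.100 0.959
outer loop
vertex -1.993 4.178 2.347
vertex -2.466 4.616 2.432
vertex -3.224 3.243 2.784
endloop
endfacet
facet normal 0.496 0.648 -0.578
outer loop
vertex -2.466 4.616 2.432
vertex -2.496 4.197 1.936
vertex -2.969 4.634 2.02
endloop
endfacet
facet normal -0.546 0.478 0.688
outer loop
vertex -2.466 4.616 2.432
vertex -2.969 4.634 2.02
vertex -3.224 3.243 2.784
endloop
endfacet
facet normal 0.496 0.648 -0.578
outer loop
vertex -2.969 4.634 2.02
vertex -2.496 4.197 1.936
vertex -2.999 4.215 1.524
endloop
endfacet
facet normal -0.987 0.146 -0.064
outer loop
vertex -2.969 4.634 2.02
vertex -2.999 4.215 1.524
vertex -3.224 3.243 2.784
endloop
endfacet
facet normal 0.496 0.650 -0.577
outer loop
vertex -2.999 4.215 1.524
vertex -2.496 4.197 1.936
vertex -2.525 3.778 1.439
endloop
endfacet
facet normal -0.619 -0.565 -0.546
outer loop
vertex -2.999 4.215 1.524
vertex -2.525 3.778 1.439
vertex -3.224 3.243 2.784
endloop
endfacet
facet normal 0.497 0.649 -0.576
outer loop
vertex -2.525 3.778 1.439
vertex -2.496 4.197 1.936
vertex -2.022 3.759 1.851
endloop
endfacet
facet normal 0.190 -0.942 -0.276
outer loop
vertex -2.525 3.778 1.439
vertex -2.022 3.759 1.851
vertex -3.224 3.243 2.784
endloop
endfacet

endsolid
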